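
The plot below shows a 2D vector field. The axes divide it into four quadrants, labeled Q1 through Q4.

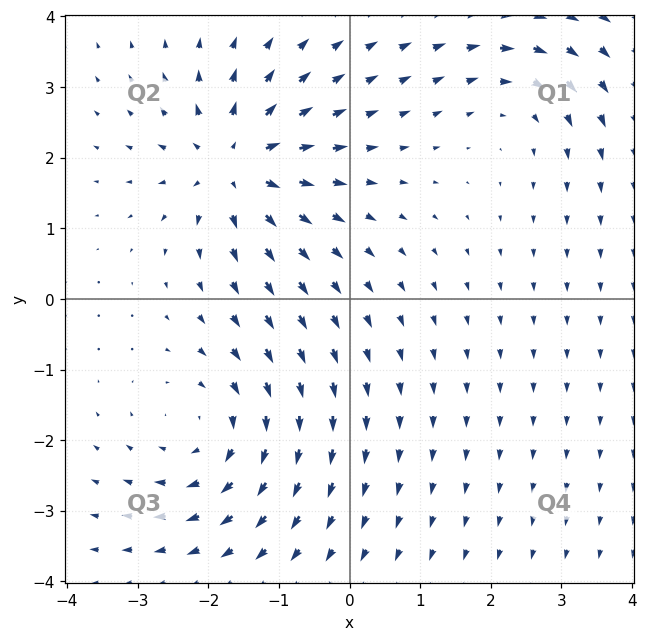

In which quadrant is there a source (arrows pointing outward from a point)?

Q2

The source sits at approximately (-1.6, 1.9), which lies in quadrant Q2. The divergence there is about +5, positive as expected for a source.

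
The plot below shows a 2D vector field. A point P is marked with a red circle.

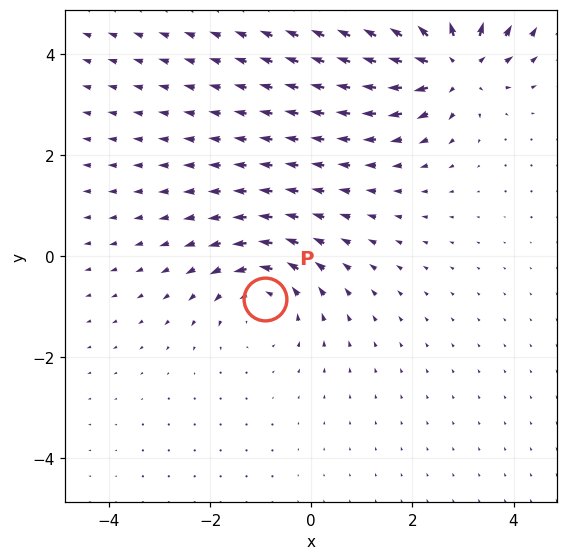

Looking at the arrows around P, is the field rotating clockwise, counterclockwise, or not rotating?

counterclockwise

Near P at (-0.9, -0.8) the arrows circulate counterclockwise. The curl (z-component) there is about +3; positive curl means counterclockwise rotation.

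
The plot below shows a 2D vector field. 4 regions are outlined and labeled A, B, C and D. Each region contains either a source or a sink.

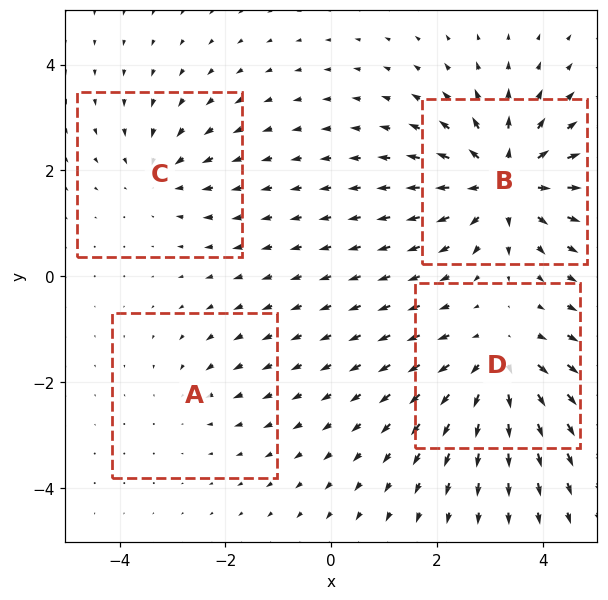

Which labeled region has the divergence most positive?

Divergence at each region's feature centre — A: about -2, B: about +7, C: about -4, D: about +5. Region B is most positive.

B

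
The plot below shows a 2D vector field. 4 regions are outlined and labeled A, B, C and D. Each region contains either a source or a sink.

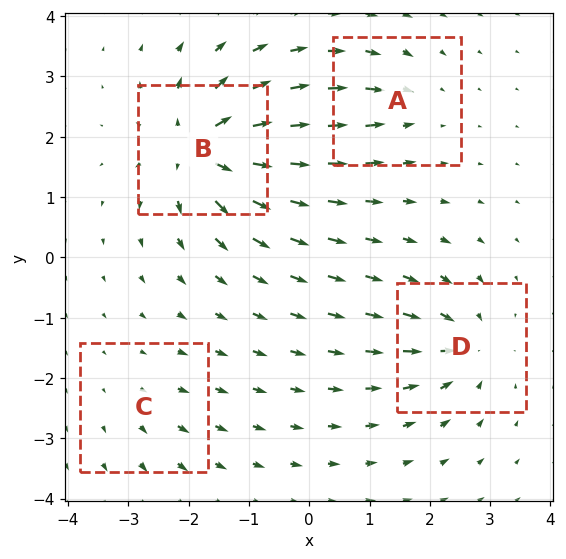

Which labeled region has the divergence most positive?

Divergence at each region's feature centre — A: about -4, B: about +9, C: about +2, D: about -6. Region B is most positive.

B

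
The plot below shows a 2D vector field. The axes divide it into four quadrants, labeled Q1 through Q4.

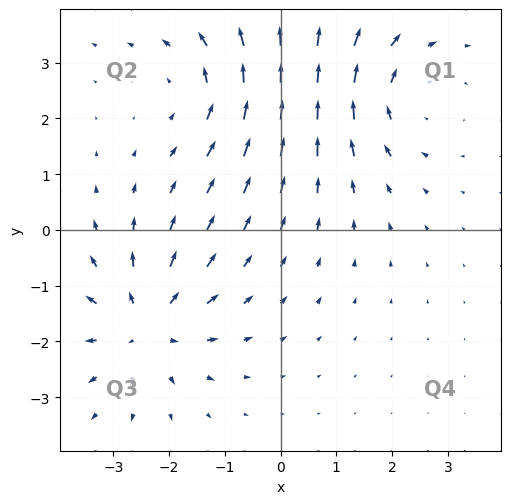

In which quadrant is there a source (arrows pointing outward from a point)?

The source sits at approximately (-2.4, -1.7), which lies in quadrant Q3. The divergence there is about +5, positive as expected for a source.

Q3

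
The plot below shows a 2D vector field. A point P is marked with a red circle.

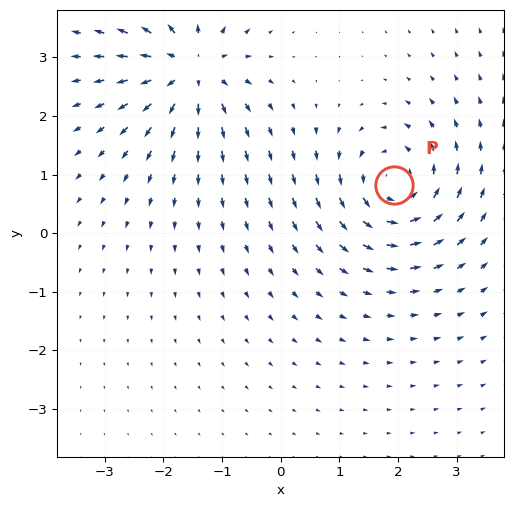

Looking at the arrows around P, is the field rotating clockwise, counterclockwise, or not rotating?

Near P at (1.9, 0.8) the arrows circulate counterclockwise. The curl (z-component) there is about +6; positive curl means counterclockwise rotation.

counterclockwise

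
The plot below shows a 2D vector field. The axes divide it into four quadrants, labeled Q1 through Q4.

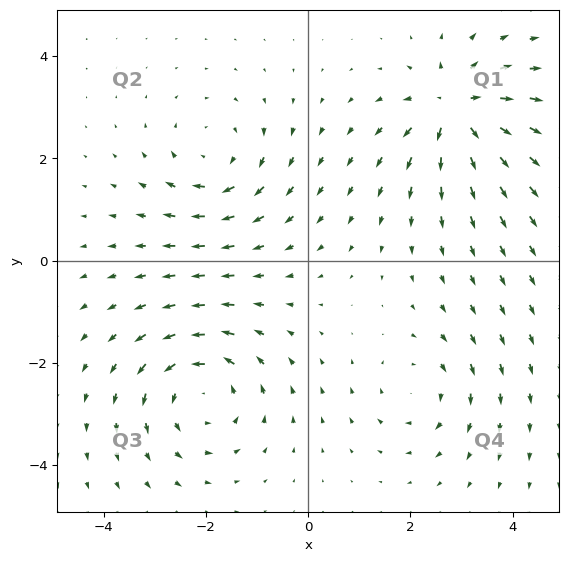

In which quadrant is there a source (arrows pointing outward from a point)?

Q1

The source sits at approximately (2.9, 3.0), which lies in quadrant Q1. The divergence there is about +6, positive as expected for a source.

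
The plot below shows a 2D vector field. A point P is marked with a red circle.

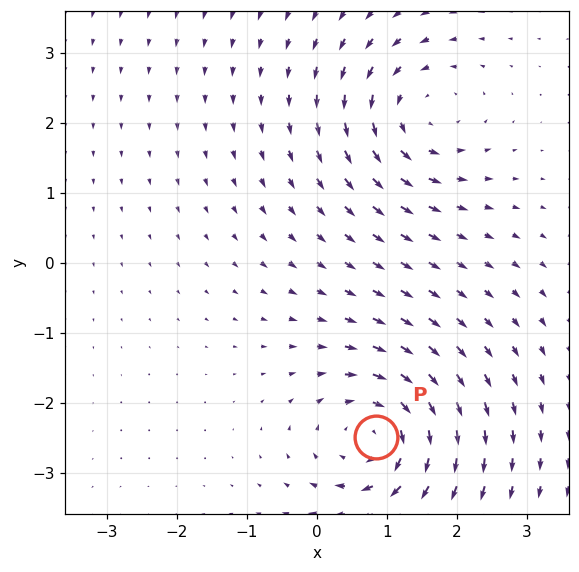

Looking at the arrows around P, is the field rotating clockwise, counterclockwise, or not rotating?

clockwise

Near P at (0.8, -2.5) the arrows circulate clockwise. The curl (z-component) there is about -5; negative curl means clockwise rotation.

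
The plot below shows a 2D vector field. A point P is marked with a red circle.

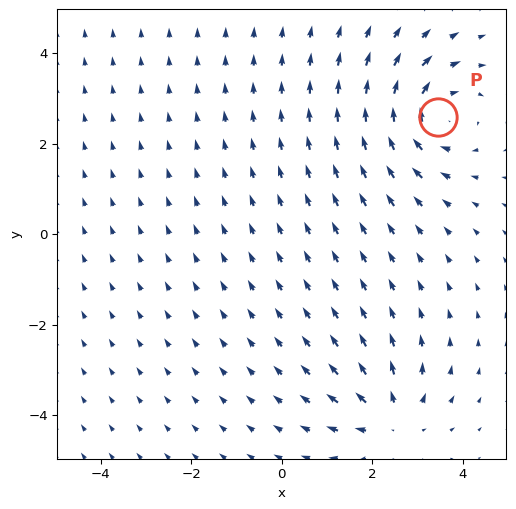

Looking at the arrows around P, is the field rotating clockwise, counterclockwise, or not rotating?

Near P at (3.4, 2.6) the arrows circulate clockwise. The curl (z-component) there is about -4; negative curl means clockwise rotation.

clockwise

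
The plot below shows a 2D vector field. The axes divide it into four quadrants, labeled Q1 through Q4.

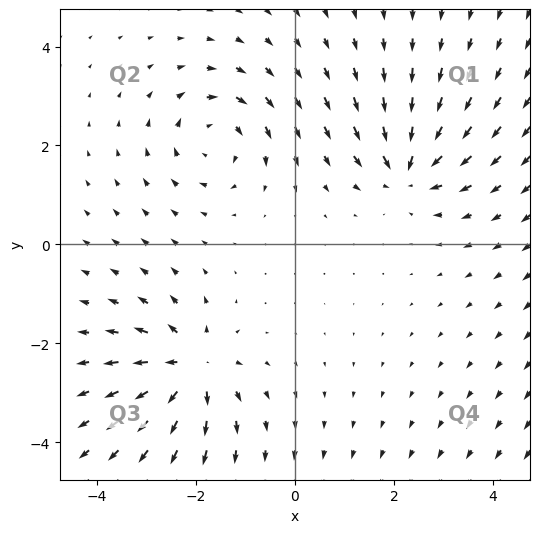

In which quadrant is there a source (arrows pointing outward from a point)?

The source sits at approximately (-2.1, -2.5), which lies in quadrant Q3. The divergence there is about +5, positive as expected for a source.

Q3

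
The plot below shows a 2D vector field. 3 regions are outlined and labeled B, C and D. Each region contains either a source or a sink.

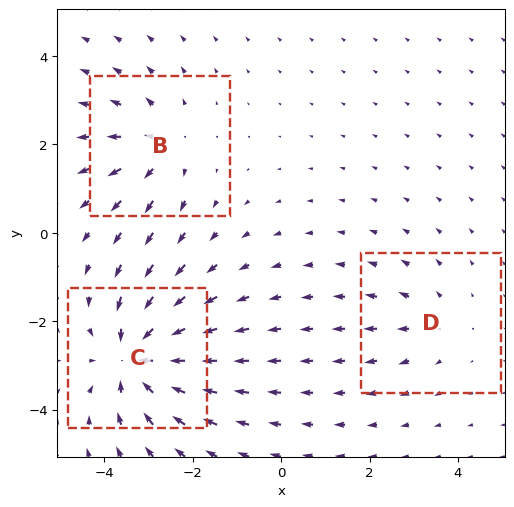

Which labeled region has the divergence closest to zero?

Divergence at each region's feature centre — B: about +3, C: about -5, D: about +2. Region D is closest to zero.

D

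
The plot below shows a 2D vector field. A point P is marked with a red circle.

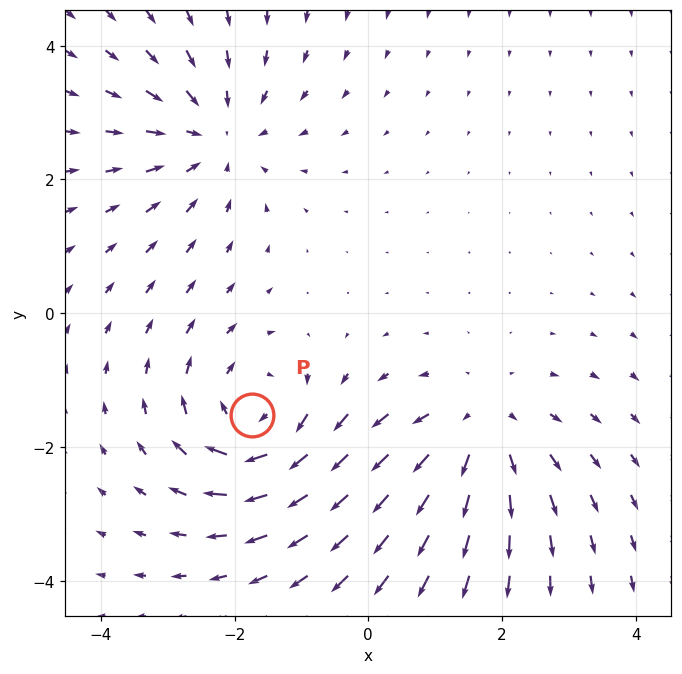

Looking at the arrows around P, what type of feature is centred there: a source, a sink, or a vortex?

At P (-1.7, -1.5) the arrows circulate clockwise. Divergence ≈0, curl about -5 — near-zero divergence with nonzero curl is a vortex.

vortex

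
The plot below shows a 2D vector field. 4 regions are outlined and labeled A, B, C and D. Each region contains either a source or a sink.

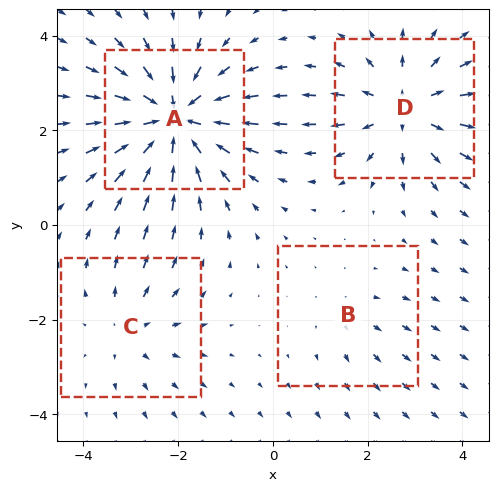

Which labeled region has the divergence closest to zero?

B

Divergence at each region's feature centre — A: about -7, B: about +2, C: about +3, D: about +5. Region B is closest to zero.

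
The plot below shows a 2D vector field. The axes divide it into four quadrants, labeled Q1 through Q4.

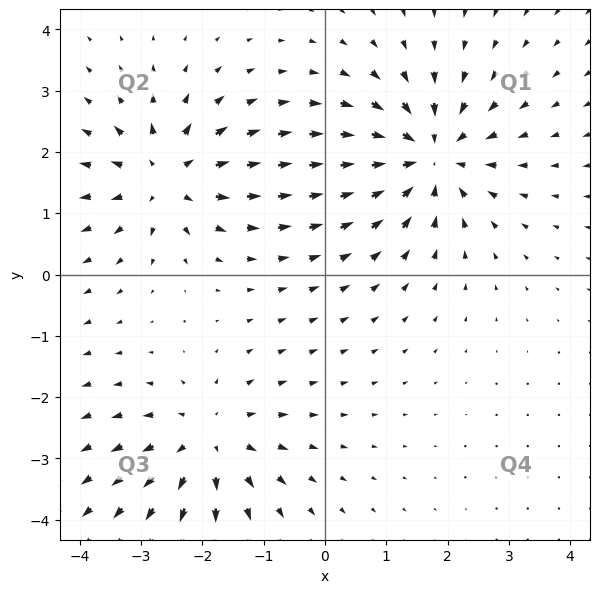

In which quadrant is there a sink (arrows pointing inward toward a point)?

Q1

The sink sits at approximately (1.7, 1.9), which lies in quadrant Q1. The divergence there is about -5, negative as expected for a sink.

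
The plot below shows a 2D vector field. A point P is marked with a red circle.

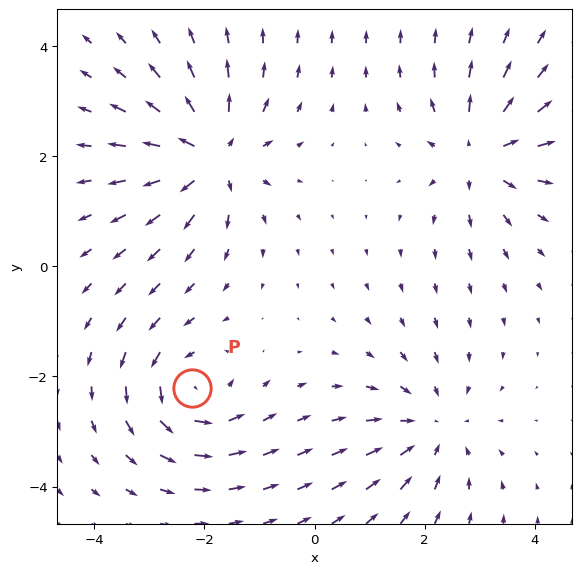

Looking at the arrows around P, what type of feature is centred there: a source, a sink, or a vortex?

vortex

At P (-2.2, -2.2) the arrows circulate counterclockwise. Divergence ≈0, curl about +5 — near-zero divergence with nonzero curl is a vortex.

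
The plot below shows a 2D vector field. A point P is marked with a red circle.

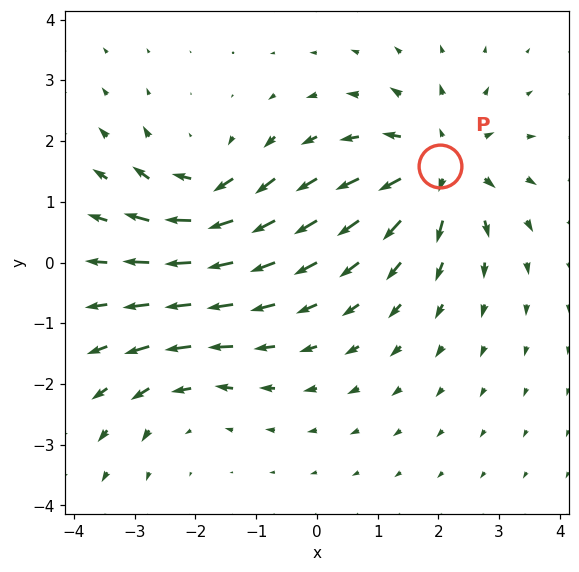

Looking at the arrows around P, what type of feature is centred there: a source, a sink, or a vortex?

At P (2.0, 1.6) the arrows spread outward. Divergence about +5, curl ≈0 — positive divergence with near-zero curl is a source.

source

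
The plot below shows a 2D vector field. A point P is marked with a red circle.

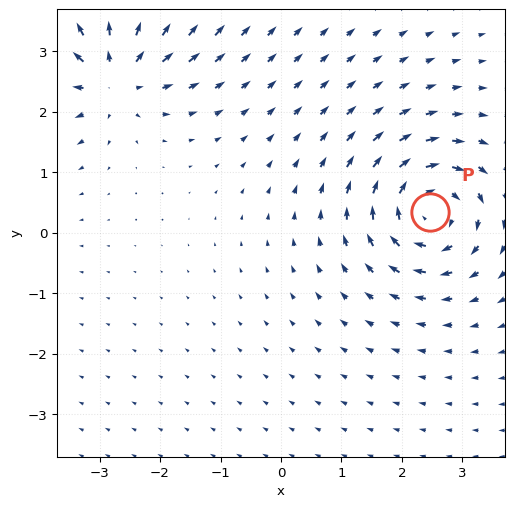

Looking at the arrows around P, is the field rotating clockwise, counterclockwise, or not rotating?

clockwise

Near P at (2.5, 0.4) the arrows circulate clockwise. The curl (z-component) there is about -5; negative curl means clockwise rotation.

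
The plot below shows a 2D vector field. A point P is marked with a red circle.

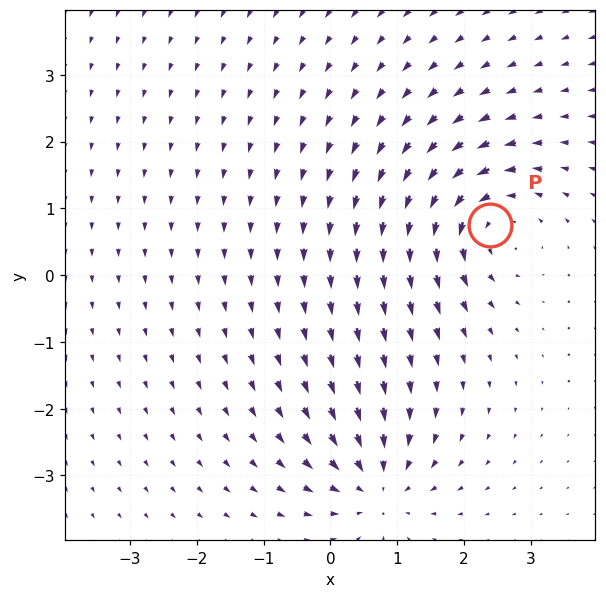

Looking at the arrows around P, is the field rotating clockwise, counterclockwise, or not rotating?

counterclockwise

Near P at (2.4, 0.8) the arrows circulate counterclockwise. The curl (z-component) there is about +4; positive curl means counterclockwise rotation.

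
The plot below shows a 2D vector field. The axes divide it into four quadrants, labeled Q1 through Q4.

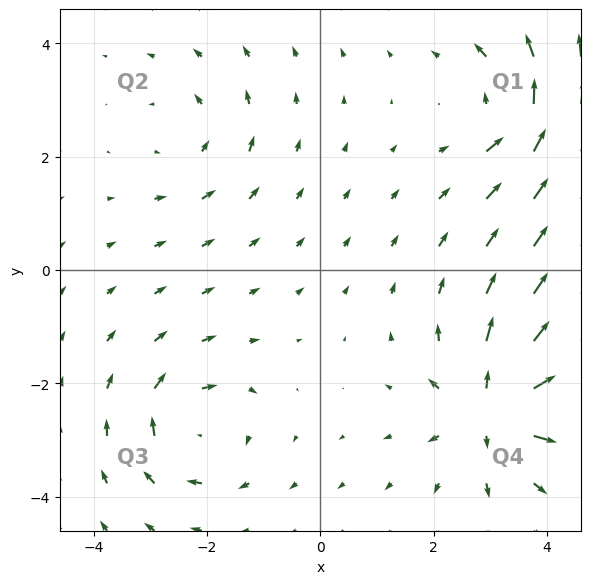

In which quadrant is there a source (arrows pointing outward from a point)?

The source sits at approximately (3.1, -2.4), which lies in quadrant Q4. The divergence there is about +6, positive as expected for a source.

Q4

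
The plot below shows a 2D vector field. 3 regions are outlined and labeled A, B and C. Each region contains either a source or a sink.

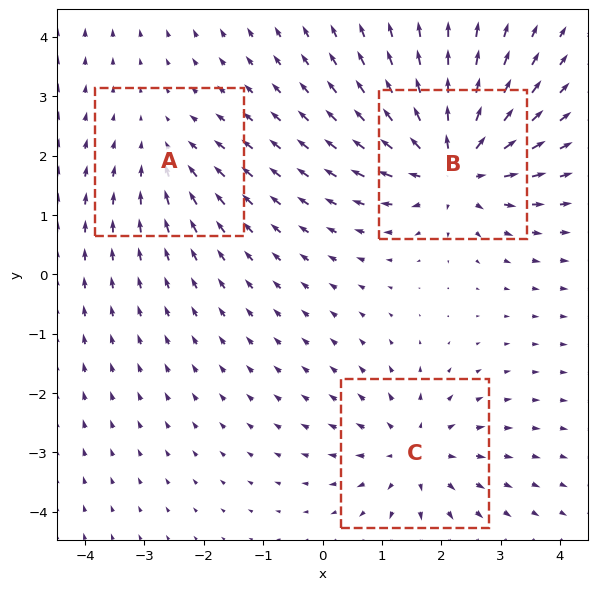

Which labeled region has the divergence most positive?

B

Divergence at each region's feature centre — A: about -2, B: about +5, C: about +3. Region B is most positive.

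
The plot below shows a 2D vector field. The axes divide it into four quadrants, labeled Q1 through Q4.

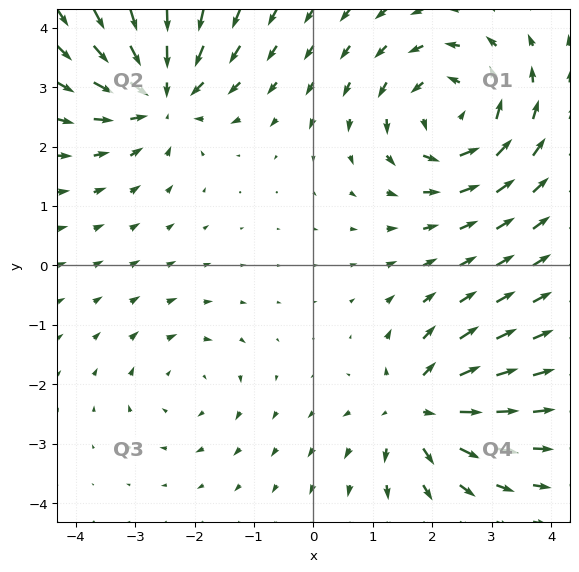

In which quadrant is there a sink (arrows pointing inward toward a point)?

The sink sits at approximately (-2.6, 2.9), which lies in quadrant Q2. The divergence there is about -5, negative as expected for a sink.

Q2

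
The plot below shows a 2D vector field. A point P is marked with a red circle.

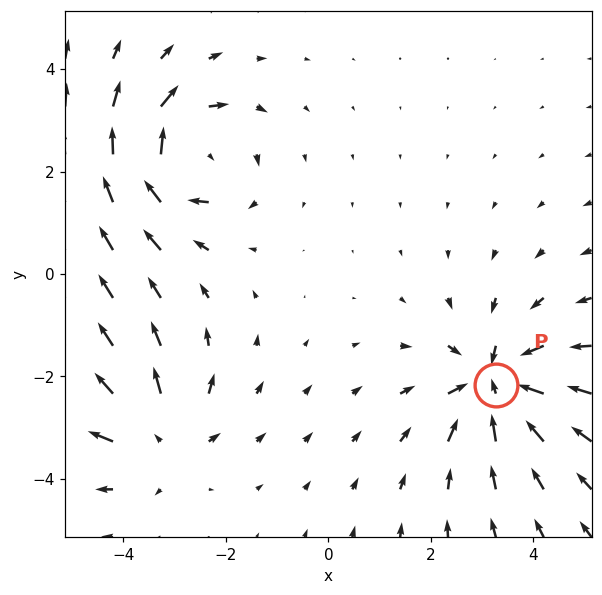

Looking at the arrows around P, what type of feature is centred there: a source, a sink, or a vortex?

sink

At P (3.3, -2.2) the arrows converge inward. Divergence about -4, curl ≈0 — negative divergence with near-zero curl is a sink.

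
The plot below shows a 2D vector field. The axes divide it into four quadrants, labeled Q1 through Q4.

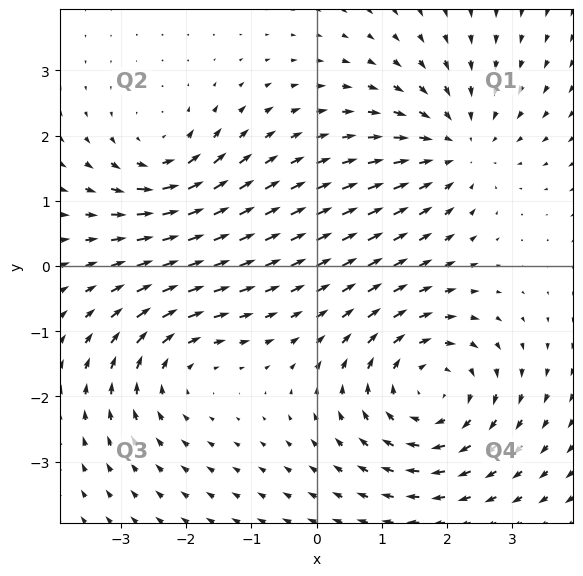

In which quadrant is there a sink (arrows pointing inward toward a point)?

The sink sits at approximately (2.1, 1.8), which lies in quadrant Q1. The divergence there is about -4, negative as expected for a sink.

Q1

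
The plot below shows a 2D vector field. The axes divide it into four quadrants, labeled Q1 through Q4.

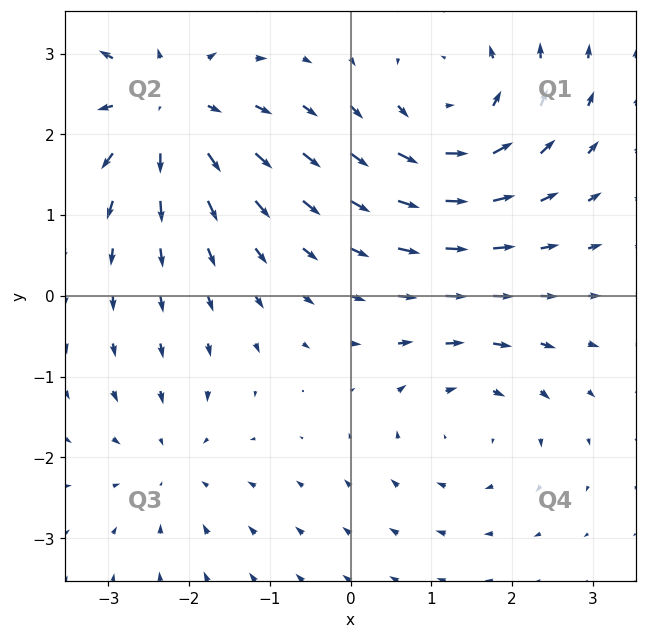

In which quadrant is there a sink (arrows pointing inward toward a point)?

The sink sits at approximately (-2.2, -2.1), which lies in quadrant Q3. The divergence there is about -3, negative as expected for a sink.

Q3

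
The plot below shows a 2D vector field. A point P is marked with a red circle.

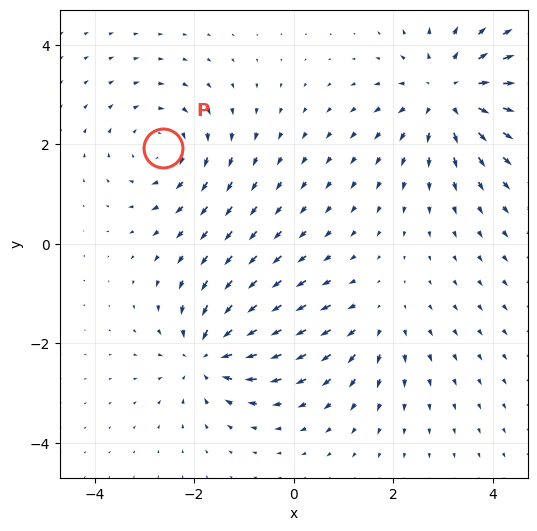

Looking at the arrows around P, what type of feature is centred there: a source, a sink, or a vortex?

At P (-2.6, 1.9) the arrows circulate clockwise. Divergence ≈0, curl about -3 — near-zero divergence with nonzero curl is a vortex.

vortex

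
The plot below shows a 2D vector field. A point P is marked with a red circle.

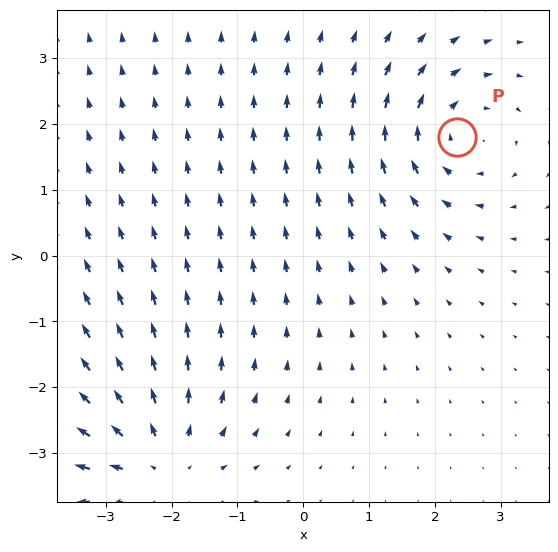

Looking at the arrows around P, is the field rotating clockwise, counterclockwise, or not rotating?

clockwise

Near P at (2.3, 1.8) the arrows circulate clockwise. The curl (z-component) there is about -4; negative curl means clockwise rotation.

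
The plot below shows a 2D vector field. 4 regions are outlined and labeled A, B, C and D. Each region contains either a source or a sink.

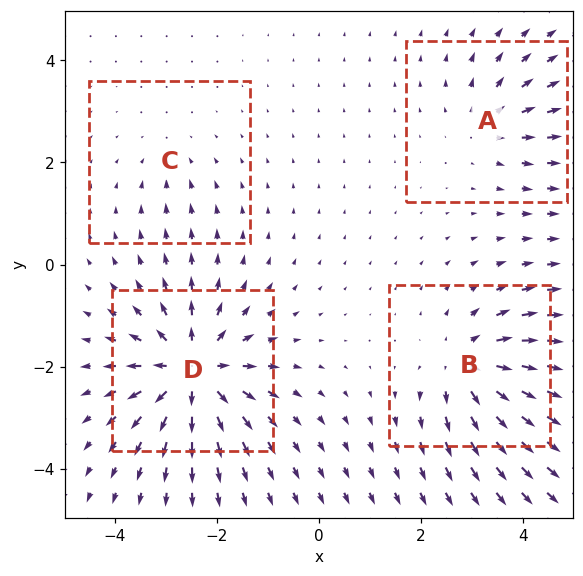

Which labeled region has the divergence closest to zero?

C

Divergence at each region's feature centre — A: about +4, B: about +6, C: about -2, D: about +9. Region C is closest to zero.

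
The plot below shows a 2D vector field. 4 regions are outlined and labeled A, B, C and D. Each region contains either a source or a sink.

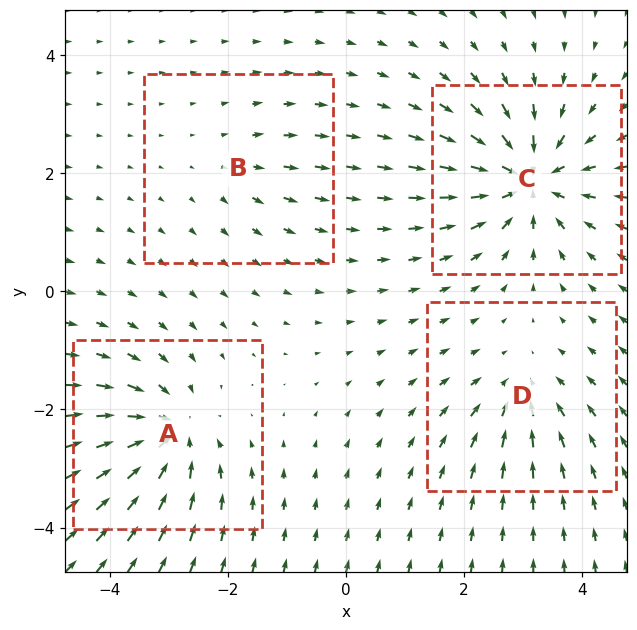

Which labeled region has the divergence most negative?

C

Divergence at each region's feature centre — A: about -7, B: about +2, C: about -8, D: about -4. Region C is most negative.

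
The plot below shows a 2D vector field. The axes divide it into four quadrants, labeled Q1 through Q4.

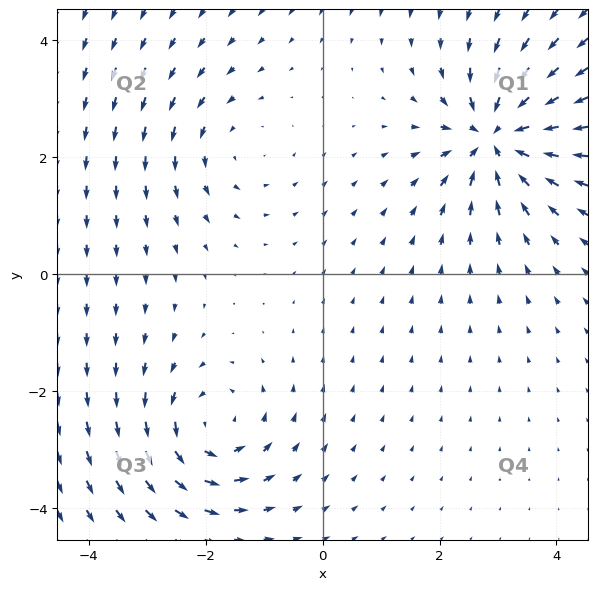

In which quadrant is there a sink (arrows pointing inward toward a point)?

Q1

The sink sits at approximately (3.0, 2.3), which lies in quadrant Q1. The divergence there is about -6, negative as expected for a sink.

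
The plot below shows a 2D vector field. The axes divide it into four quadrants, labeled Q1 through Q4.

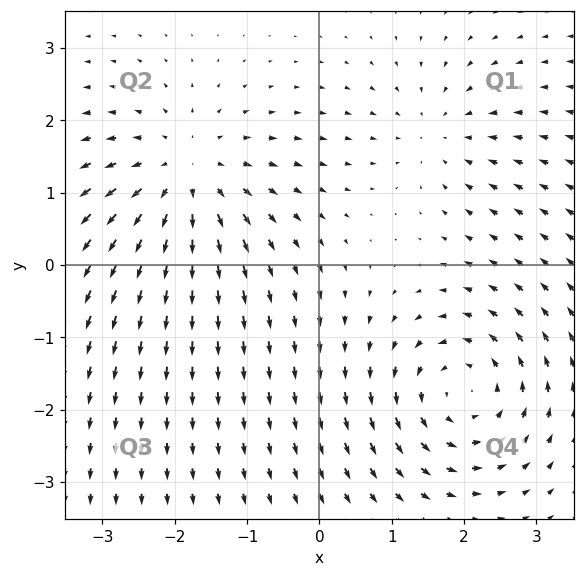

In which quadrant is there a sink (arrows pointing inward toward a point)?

Q1

The sink sits at approximately (1.6, 1.8), which lies in quadrant Q1. The divergence there is about -3, negative as expected for a sink.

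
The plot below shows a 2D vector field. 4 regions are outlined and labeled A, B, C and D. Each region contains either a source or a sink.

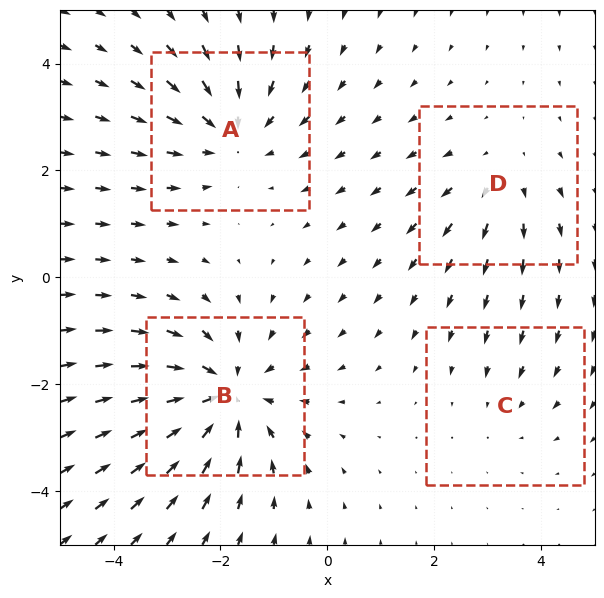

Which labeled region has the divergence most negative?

Divergence at each region's feature centre — A: about -4, B: about -5, C: about -2, D: about +3. Region B is most negative.

B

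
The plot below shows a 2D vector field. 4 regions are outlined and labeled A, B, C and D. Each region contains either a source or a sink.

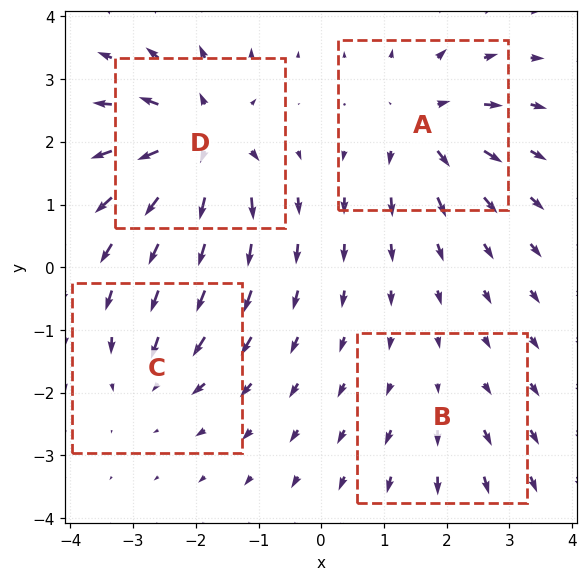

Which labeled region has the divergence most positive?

Divergence at each region's feature centre — A: about +6, B: about +2, C: about -4, D: about +8. Region D is most positive.

D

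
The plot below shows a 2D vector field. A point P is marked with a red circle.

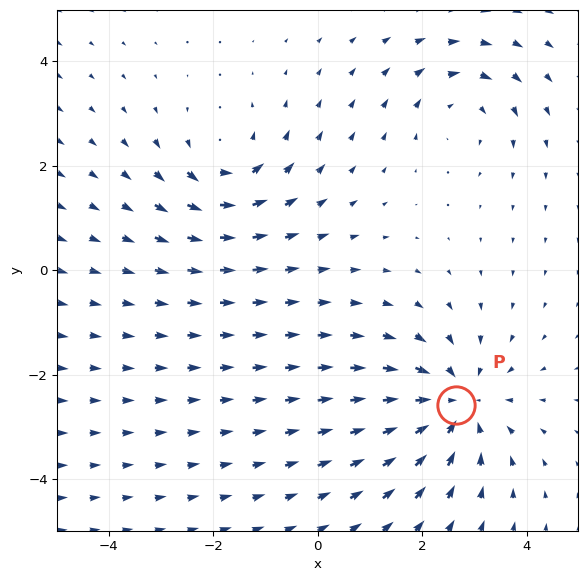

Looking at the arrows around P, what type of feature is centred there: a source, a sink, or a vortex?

sink

At P (2.6, -2.6) the arrows converge inward. Divergence about -4, curl ≈0 — negative divergence with near-zero curl is a sink.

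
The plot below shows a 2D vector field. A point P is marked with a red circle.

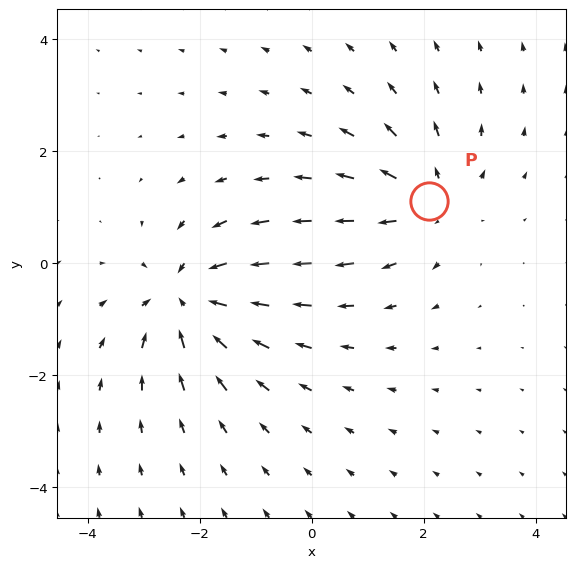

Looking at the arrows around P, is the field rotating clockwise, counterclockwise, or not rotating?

Near P at (2.1, 1.1) the arrows show no circulation. The curl there is ≈0.

not rotating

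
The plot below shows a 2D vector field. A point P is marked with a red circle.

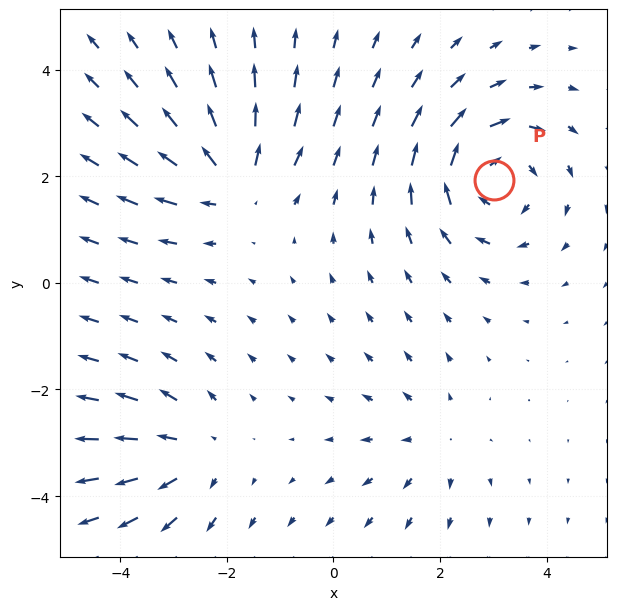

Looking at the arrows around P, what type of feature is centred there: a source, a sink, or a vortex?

vortex

At P (3.0, 1.9) the arrows circulate clockwise. Divergence ≈0, curl about -5 — near-zero divergence with nonzero curl is a vortex.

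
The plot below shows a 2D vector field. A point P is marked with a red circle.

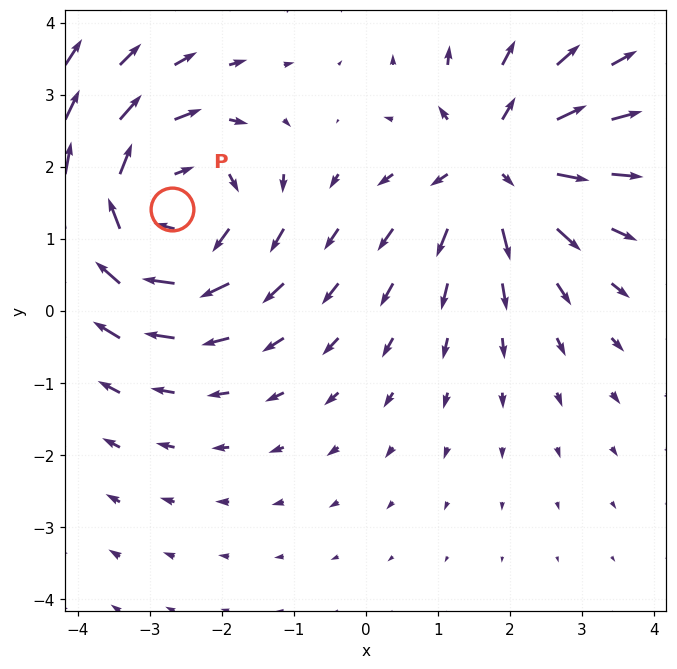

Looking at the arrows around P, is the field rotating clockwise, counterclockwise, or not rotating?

clockwise

Near P at (-2.7, 1.4) the arrows circulate clockwise. The curl (z-component) there is about -4; negative curl means clockwise rotation.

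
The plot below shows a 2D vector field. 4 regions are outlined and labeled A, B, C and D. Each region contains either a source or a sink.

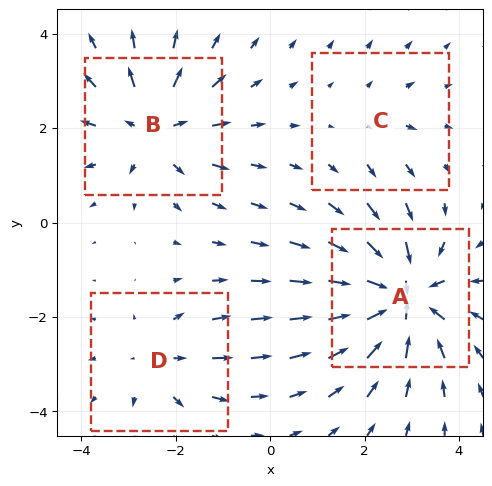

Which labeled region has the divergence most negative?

A

Divergence at each region's feature centre — A: about -7, B: about +5, C: about +2, D: about +3. Region A is most negative.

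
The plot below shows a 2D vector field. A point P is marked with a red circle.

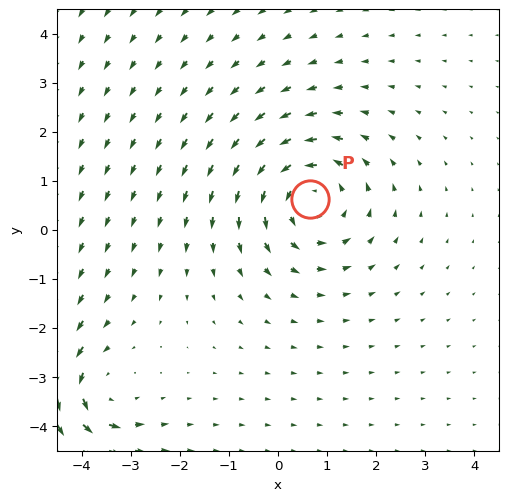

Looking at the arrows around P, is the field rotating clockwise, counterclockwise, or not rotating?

counterclockwise

Near P at (0.7, 0.6) the arrows circulate counterclockwise. The curl (z-component) there is about +4; positive curl means counterclockwise rotation.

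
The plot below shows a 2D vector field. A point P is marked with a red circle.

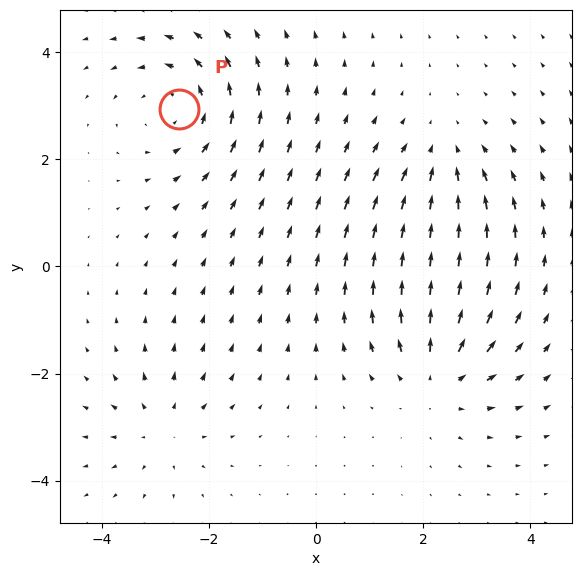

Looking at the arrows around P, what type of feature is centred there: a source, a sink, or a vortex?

vortex

At P (-2.6, 2.9) the arrows circulate counterclockwise. Divergence ≈0, curl about +4 — near-zero divergence with nonzero curl is a vortex.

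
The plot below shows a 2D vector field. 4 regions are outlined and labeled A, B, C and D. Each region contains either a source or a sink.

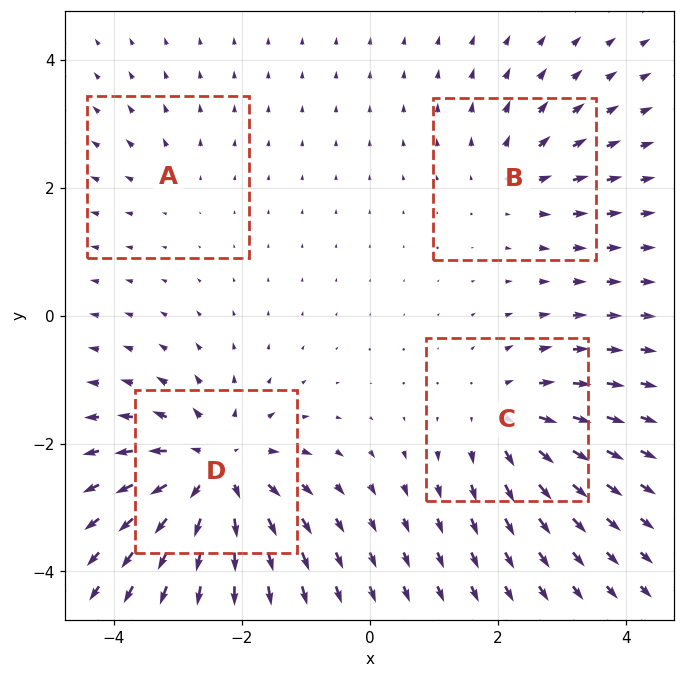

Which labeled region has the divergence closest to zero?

Divergence at each region's feature centre — A: about +2, B: about +4, C: about +5, D: about +8. Region A is closest to zero.

A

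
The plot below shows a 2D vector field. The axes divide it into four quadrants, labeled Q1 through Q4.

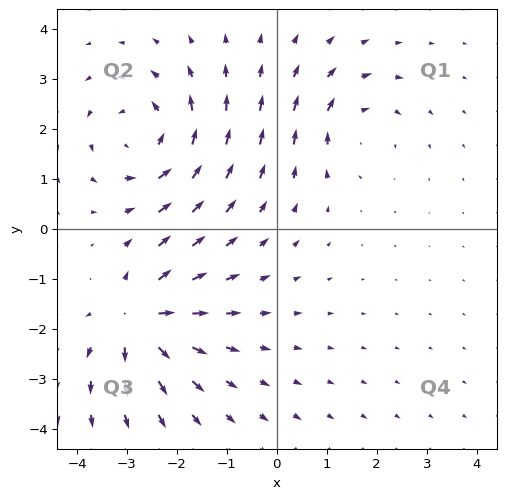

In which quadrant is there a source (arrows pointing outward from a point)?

The source sits at approximately (-2.7, -1.8), which lies in quadrant Q3. The divergence there is about +6, positive as expected for a source.

Q3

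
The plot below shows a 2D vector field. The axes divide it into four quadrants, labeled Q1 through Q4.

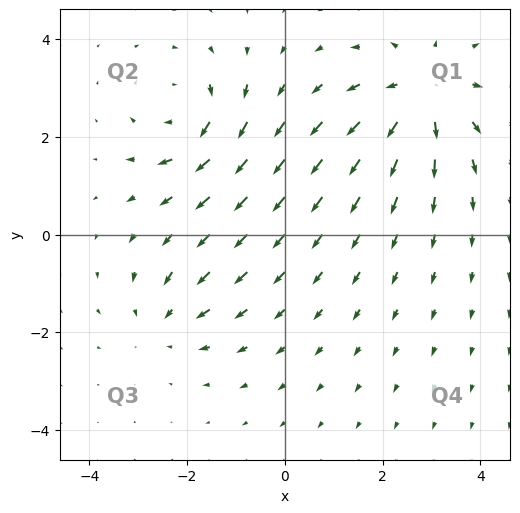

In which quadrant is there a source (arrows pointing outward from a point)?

The source sits at approximately (2.8, 2.9), which lies in quadrant Q1. The divergence there is about +4, positive as expected for a source.

Q1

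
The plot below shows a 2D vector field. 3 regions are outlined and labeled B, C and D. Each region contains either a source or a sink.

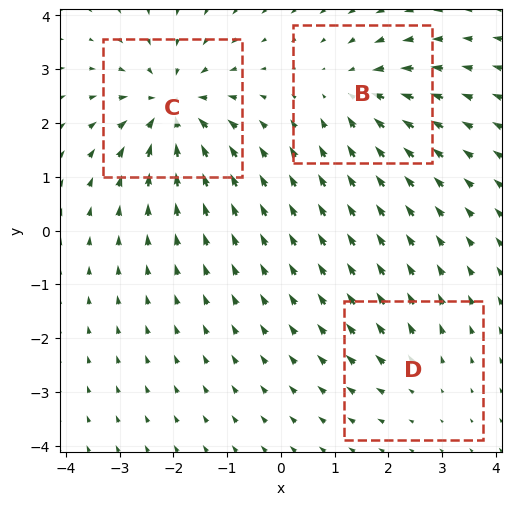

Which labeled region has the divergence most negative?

Divergence at each region's feature centre — B: about -4, C: about -6, D: about +2. Region C is most negative.

C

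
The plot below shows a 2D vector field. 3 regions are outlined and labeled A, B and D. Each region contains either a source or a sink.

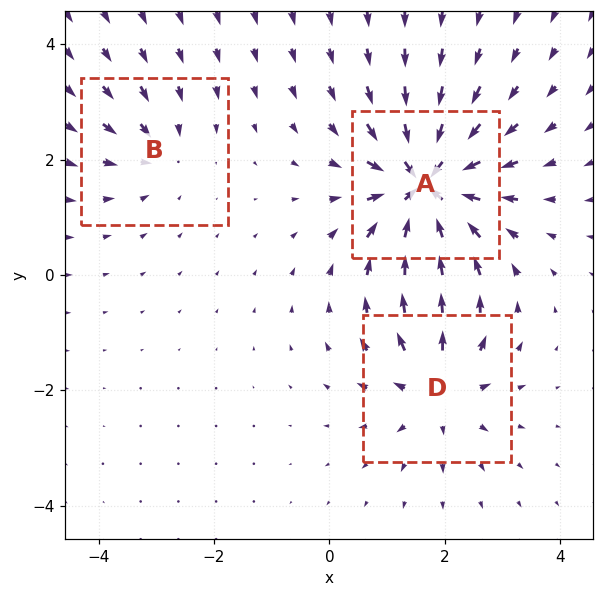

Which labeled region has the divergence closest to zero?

B

Divergence at each region's feature centre — A: about -7, B: about -3, D: about +4. Region B is closest to zero.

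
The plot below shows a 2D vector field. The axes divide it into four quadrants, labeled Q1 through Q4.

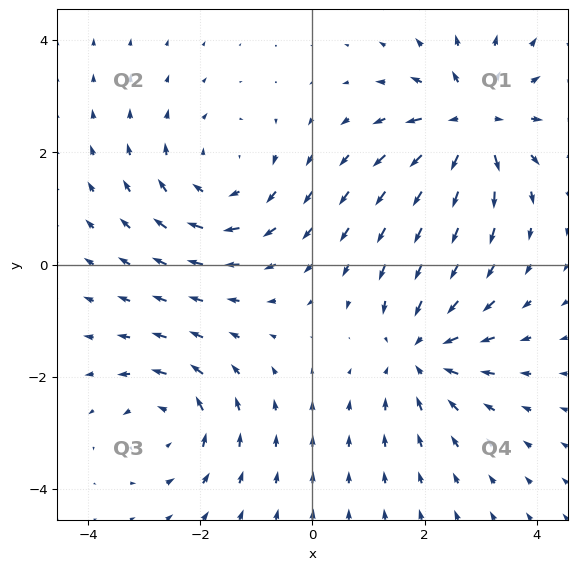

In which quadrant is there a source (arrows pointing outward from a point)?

Q1

The source sits at approximately (2.8, 2.5), which lies in quadrant Q1. The divergence there is about +6, positive as expected for a source.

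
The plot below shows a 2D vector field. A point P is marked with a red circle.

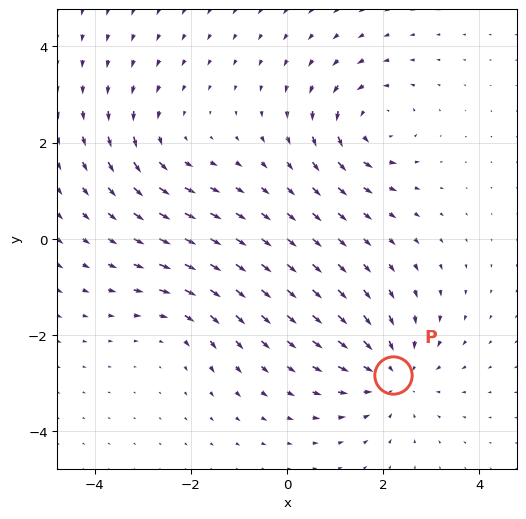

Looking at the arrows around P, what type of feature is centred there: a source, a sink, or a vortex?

At P (2.2, -2.8) the arrows converge inward. Divergence about -4, curl ≈0 — negative divergence with near-zero curl is a sink.

sink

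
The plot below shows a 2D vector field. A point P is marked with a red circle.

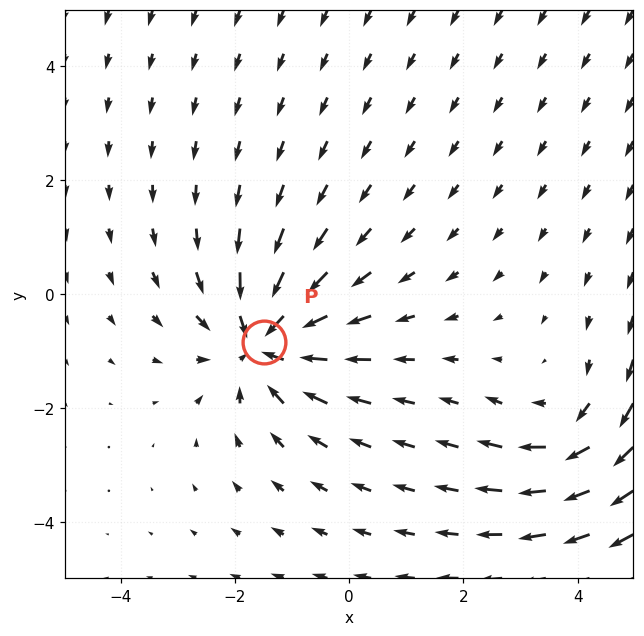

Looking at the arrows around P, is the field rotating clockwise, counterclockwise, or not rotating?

Near P at (-1.5, -0.8) the arrows show no circulation. The curl there is ≈0.

not rotating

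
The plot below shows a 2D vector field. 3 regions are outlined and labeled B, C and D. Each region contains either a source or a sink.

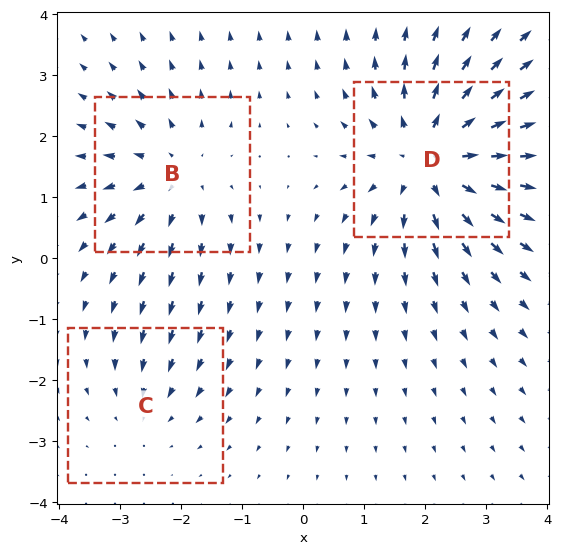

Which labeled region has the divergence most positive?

D

Divergence at each region's feature centre — B: about +3, C: about -2, D: about +5. Region D is most positive.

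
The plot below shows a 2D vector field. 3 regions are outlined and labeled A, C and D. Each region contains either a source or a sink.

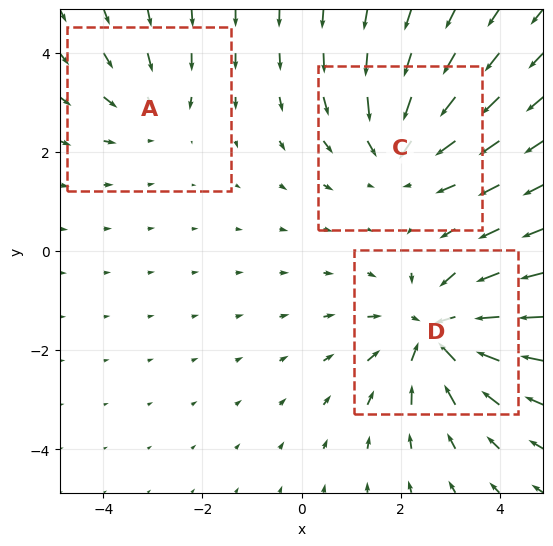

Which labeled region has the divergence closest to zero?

Divergence at each region's feature centre — A: about -2, C: about -3, D: about -4. Region A is closest to zero.

A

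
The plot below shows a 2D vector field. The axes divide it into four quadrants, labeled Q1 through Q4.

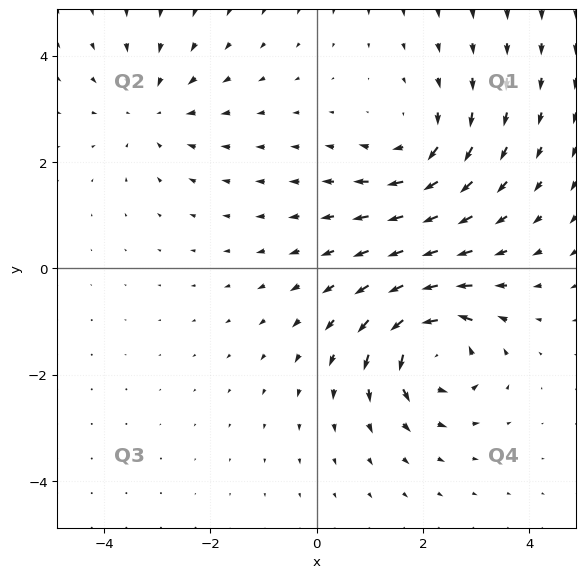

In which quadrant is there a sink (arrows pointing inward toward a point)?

The sink sits at approximately (-3.1, 3.0), which lies in quadrant Q2. The divergence there is about -3, negative as expected for a sink.

Q2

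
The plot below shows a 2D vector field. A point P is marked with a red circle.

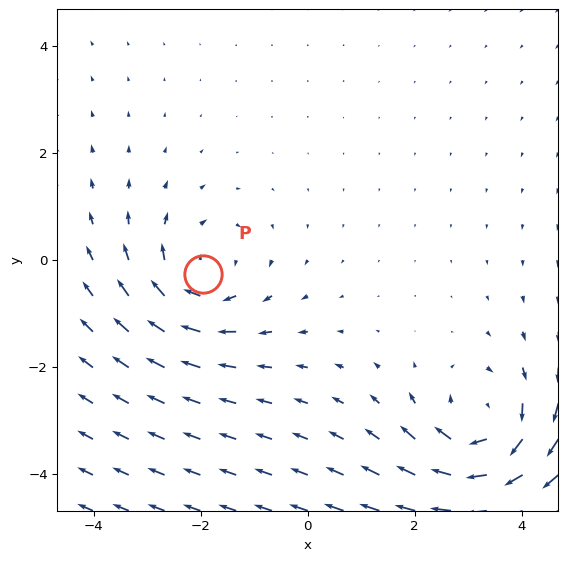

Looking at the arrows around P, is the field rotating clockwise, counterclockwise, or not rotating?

Near P at (-2.0, -0.3) the arrows circulate clockwise. The curl (z-component) there is about -3; negative curl means clockwise rotation.

clockwise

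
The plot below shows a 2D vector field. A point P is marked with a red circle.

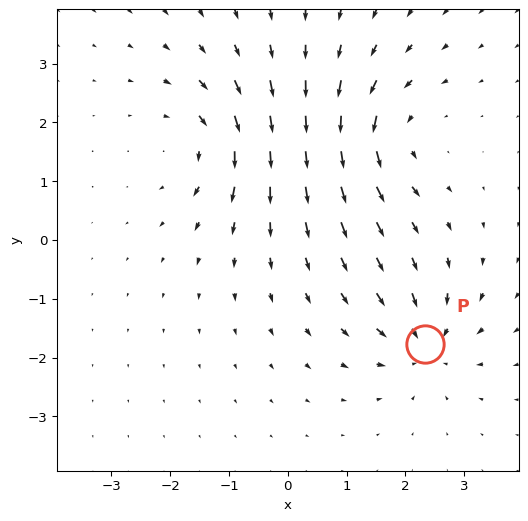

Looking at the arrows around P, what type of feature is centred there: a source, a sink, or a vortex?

sink

At P (2.3, -1.8) the arrows converge inward. Divergence about -5, curl ≈0 — negative divergence with near-zero curl is a sink.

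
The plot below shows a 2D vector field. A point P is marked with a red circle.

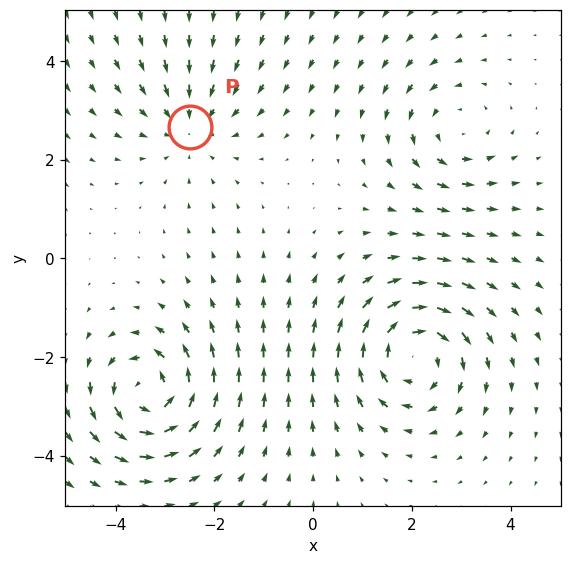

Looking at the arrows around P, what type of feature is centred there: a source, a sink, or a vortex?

sink

At P (-2.5, 2.7) the arrows converge inward. Divergence about -3, curl ≈0 — negative divergence with near-zero curl is a sink.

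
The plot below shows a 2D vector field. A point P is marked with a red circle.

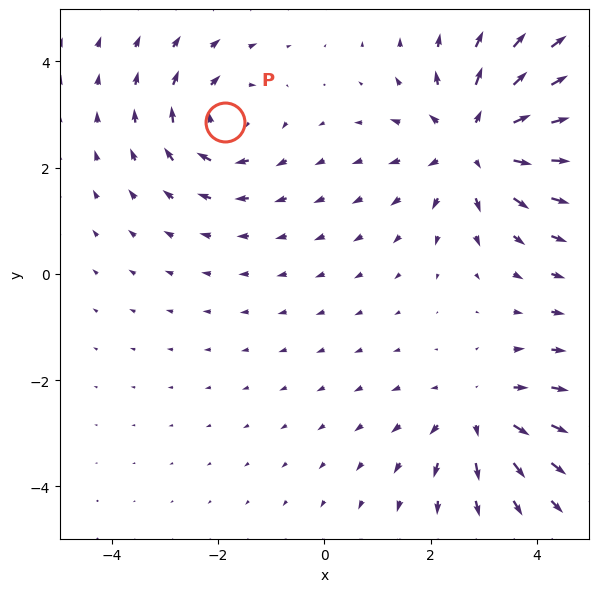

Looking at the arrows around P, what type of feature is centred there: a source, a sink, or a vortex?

At P (-1.9, 2.9) the arrows circulate clockwise. Divergence ≈0, curl about -3 — near-zero divergence with nonzero curl is a vortex.

vortex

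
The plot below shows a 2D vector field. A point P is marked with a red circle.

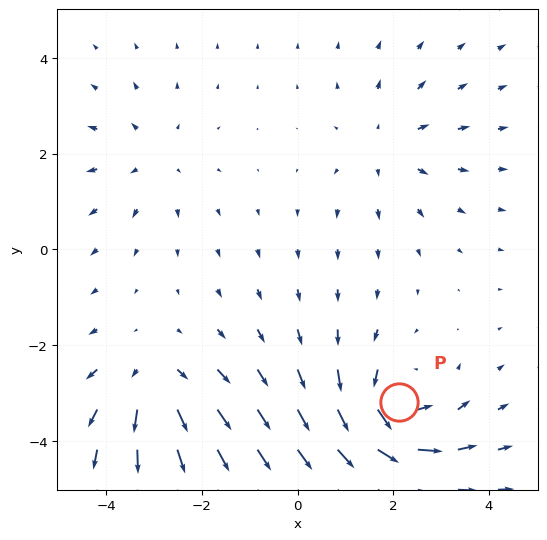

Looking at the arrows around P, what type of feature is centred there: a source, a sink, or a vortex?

vortex

At P (2.1, -3.2) the arrows circulate counterclockwise. Divergence ≈0, curl about +6 — near-zero divergence with nonzero curl is a vortex.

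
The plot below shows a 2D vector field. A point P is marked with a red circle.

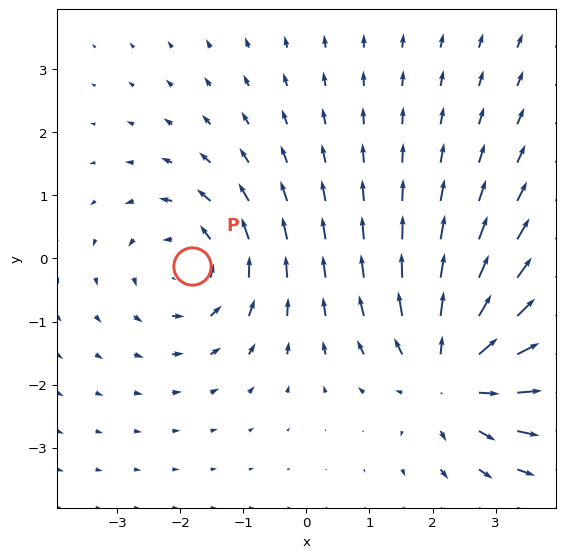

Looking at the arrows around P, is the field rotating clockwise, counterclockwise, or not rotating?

counterclockwise

Near P at (-1.8, -0.1) the arrows circulate counterclockwise. The curl (z-component) there is about +4; positive curl means counterclockwise rotation.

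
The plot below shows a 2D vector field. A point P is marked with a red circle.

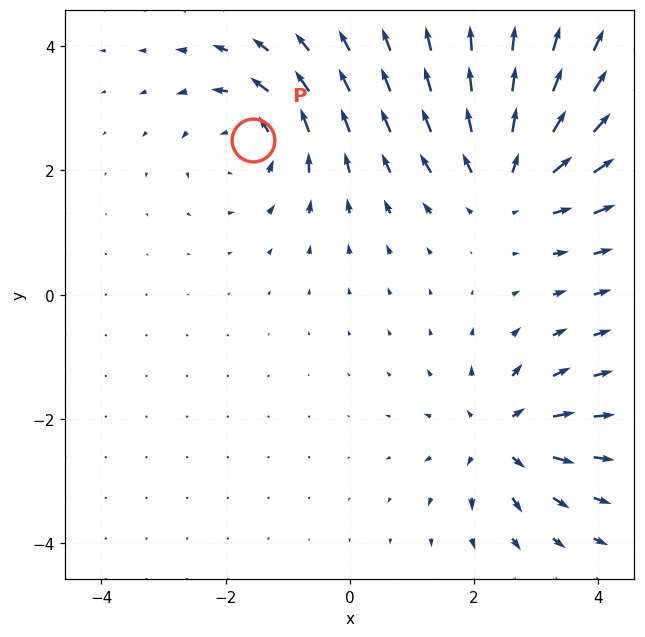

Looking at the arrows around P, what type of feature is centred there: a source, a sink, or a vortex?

At P (-1.6, 2.5) the arrows circulate counterclockwise. Divergence ≈0, curl about +4 — near-zero divergence with nonzero curl is a vortex.

vortex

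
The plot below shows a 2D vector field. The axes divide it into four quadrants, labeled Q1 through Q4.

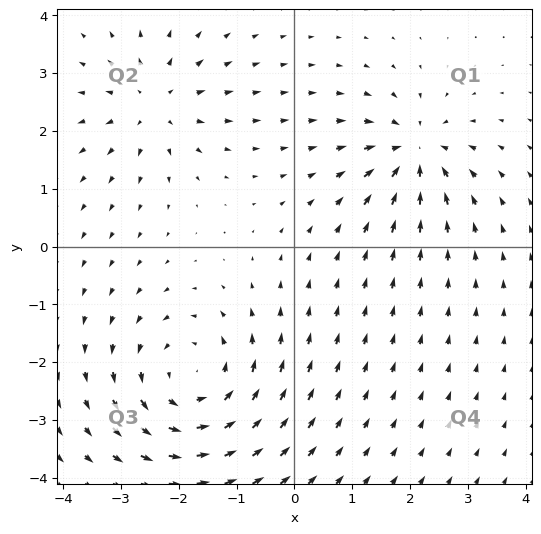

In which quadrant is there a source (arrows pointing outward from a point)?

The source sits at approximately (-2.4, 2.5), which lies in quadrant Q2. The divergence there is about +3, positive as expected for a source.

Q2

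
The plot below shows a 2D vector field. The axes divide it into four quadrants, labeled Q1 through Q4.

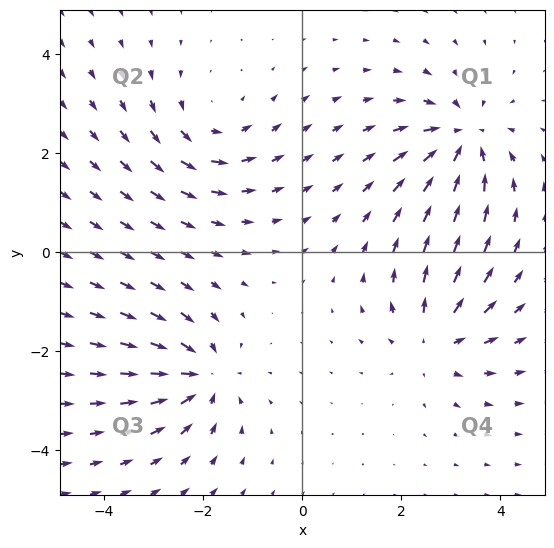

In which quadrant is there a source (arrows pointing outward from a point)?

The source sits at approximately (2.7, -1.8), which lies in quadrant Q4. The divergence there is about +3, positive as expected for a source.

Q4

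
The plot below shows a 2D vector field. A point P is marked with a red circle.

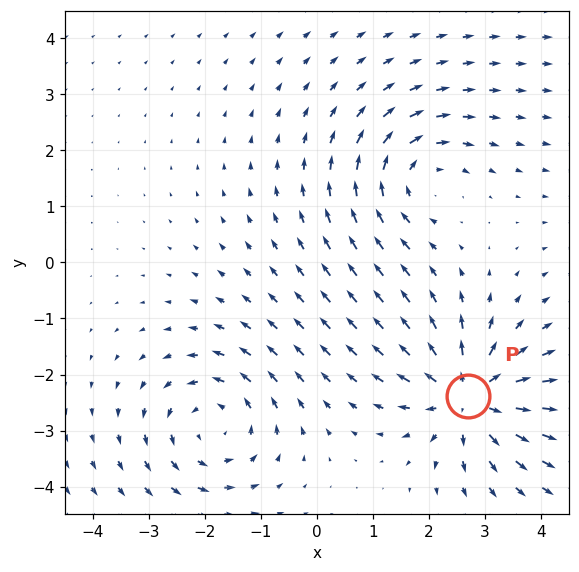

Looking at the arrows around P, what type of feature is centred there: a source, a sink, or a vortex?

source

At P (2.7, -2.4) the arrows spread outward. Divergence about +6, curl ≈0 — positive divergence with near-zero curl is a source.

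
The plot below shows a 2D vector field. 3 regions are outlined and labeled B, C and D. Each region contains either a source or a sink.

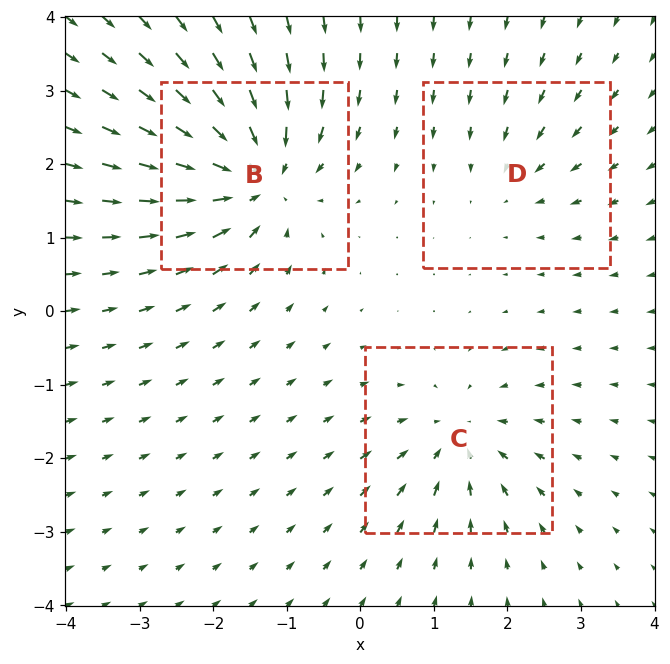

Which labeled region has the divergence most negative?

Divergence at each region's feature centre — B: about -6, C: about -4, D: about -2. Region B is most negative.

B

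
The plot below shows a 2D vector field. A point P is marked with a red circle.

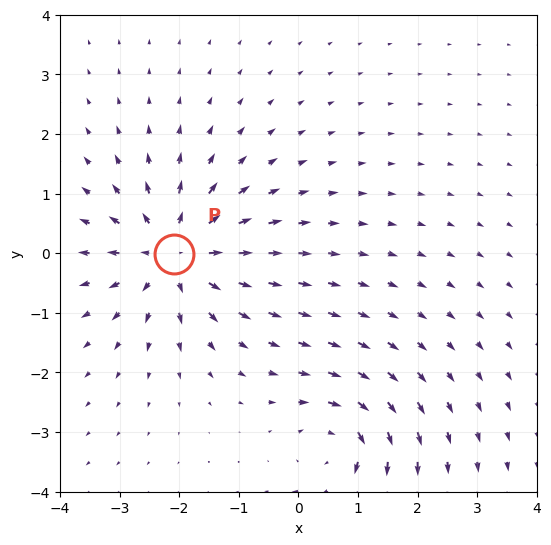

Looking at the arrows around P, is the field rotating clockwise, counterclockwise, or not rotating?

not rotating

Near P at (-2.1, -0.0) the arrows show no circulation. The curl there is ≈0.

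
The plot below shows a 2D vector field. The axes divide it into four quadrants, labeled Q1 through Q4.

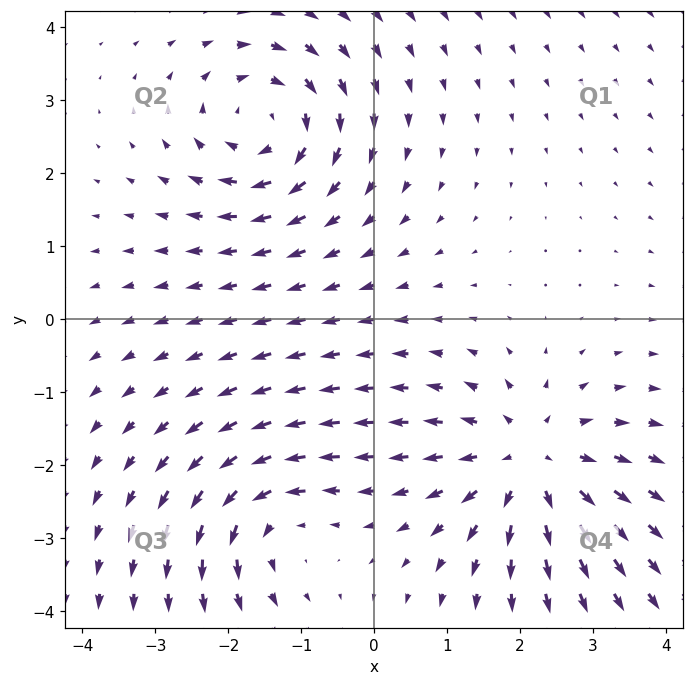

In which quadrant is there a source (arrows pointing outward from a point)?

Q4

The source sits at approximately (2.1, -1.9), which lies in quadrant Q4. The divergence there is about +5, positive as expected for a source.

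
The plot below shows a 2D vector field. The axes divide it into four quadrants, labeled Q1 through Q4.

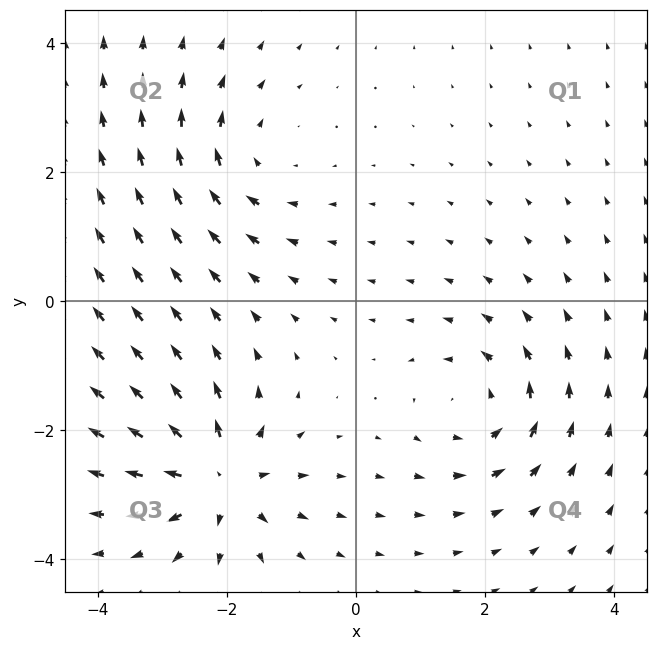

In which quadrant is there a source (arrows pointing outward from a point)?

Q3

The source sits at approximately (-2.1, -2.8), which lies in quadrant Q3. The divergence there is about +5, positive as expected for a source.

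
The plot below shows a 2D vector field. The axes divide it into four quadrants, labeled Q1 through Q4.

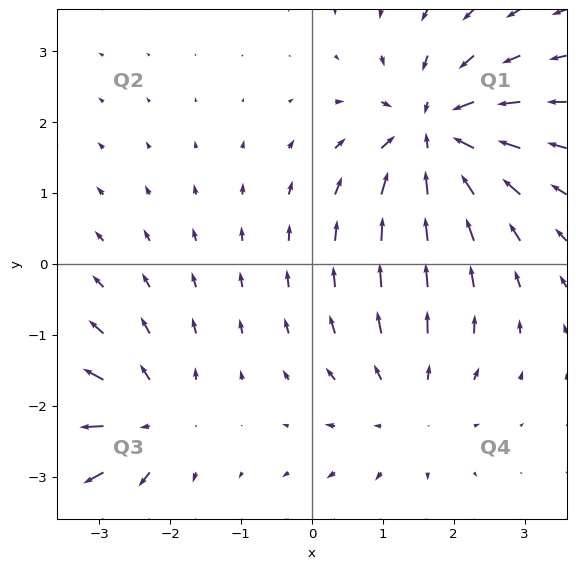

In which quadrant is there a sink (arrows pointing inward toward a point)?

Q1

The sink sits at approximately (1.7, 1.8), which lies in quadrant Q1. The divergence there is about -7, negative as expected for a sink.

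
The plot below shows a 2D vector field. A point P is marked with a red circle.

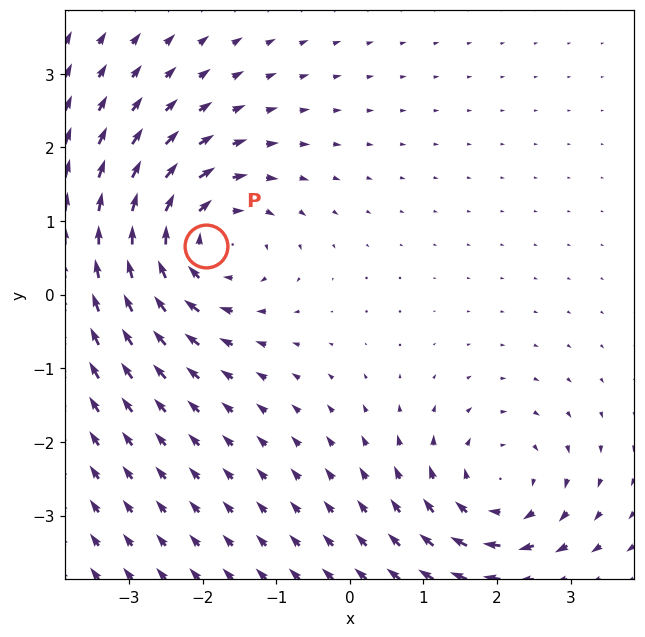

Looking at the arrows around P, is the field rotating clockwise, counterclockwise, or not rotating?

Near P at (-2.0, 0.7) the arrows circulate clockwise. The curl (z-component) there is about -5; negative curl means clockwise rotation.

clockwise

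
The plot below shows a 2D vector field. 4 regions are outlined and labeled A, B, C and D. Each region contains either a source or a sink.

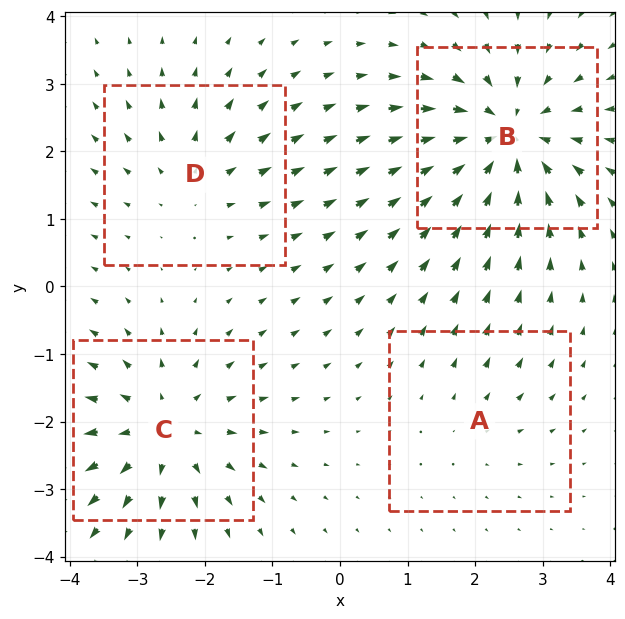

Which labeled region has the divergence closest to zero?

Divergence at each region's feature centre — A: about +2, B: about -7, C: about +5, D: about +3. Region A is closest to zero.

A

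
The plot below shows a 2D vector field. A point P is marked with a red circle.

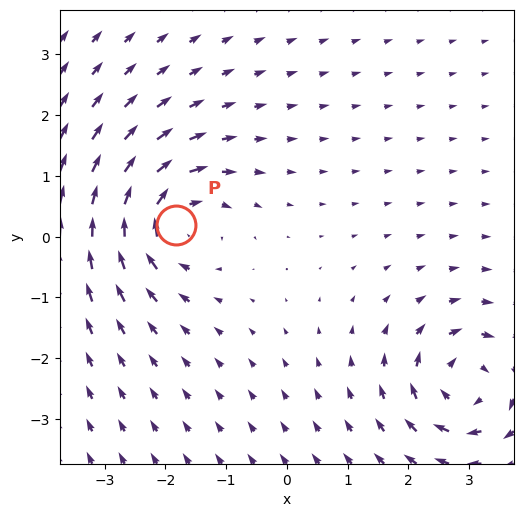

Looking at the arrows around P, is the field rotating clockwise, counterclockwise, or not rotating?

Near P at (-1.8, 0.2) the arrows circulate clockwise. The curl (z-component) there is about -4; negative curl means clockwise rotation.

clockwise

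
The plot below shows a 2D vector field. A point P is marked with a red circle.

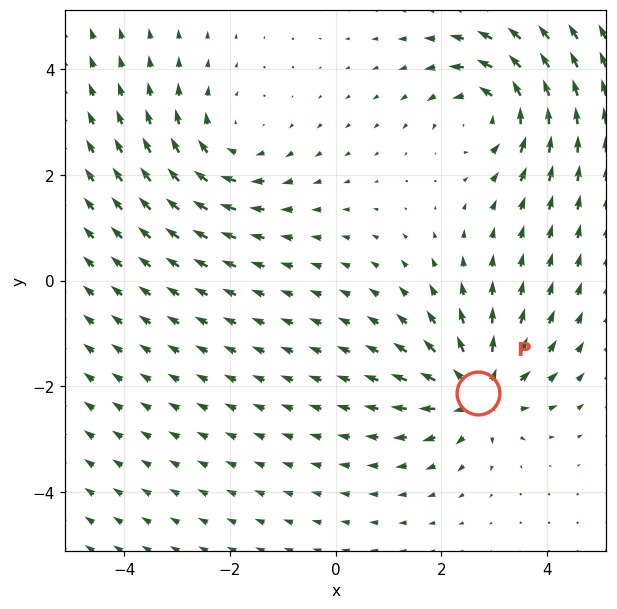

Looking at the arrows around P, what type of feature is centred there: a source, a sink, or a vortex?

source

At P (2.7, -2.1) the arrows spread outward. Divergence about +4, curl ≈0 — positive divergence with near-zero curl is a source.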